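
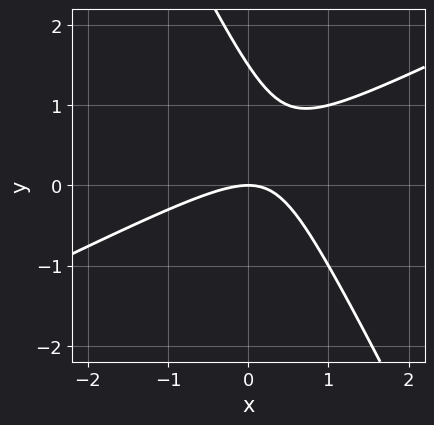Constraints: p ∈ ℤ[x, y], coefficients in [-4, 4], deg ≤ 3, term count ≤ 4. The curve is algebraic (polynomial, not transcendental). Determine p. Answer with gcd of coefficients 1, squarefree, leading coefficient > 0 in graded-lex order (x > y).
2*x^2 - 3*x*y - 2*y^2 + 3*y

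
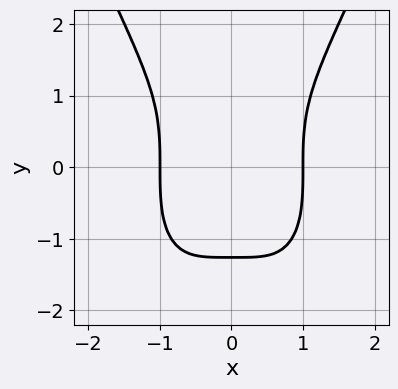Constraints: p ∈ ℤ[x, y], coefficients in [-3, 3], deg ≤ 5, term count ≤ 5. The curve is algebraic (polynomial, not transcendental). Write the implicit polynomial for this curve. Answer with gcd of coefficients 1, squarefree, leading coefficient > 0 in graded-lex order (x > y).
2*x^4 - y^3 - 2

The degree is 4 — no degree-3 curve has this shape.
Symmetries: mirror symmetry x ↦ −x ⇒ only even powers of x.
Checking where it meets the axes: the x-axis gridline crossings are at x ∈ {-1, 1}.
Fitting integer coefficients to these (and the overall shape) gives p.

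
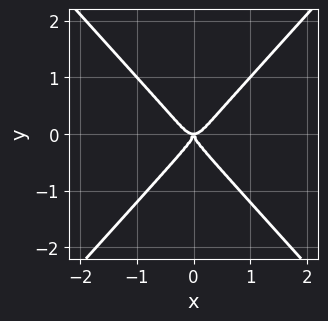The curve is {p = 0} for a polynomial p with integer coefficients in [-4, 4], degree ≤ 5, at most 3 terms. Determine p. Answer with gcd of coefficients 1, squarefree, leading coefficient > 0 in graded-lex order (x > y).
3*x^4 - 2*y^4 - x^2*y

First, degree: a generic line meets the curve in up to 4 points, so deg p = 4.
Next, symmetries: mirror symmetry x ↦ −x ⇒ only even powers of x.
Next, checking where it meets the axes: it meets the x-axis at x = 0 (among the integer gridlines); it crosses the y-axis at the gridline y = 0.
Finally, matching integer coefficients to the picture gives p.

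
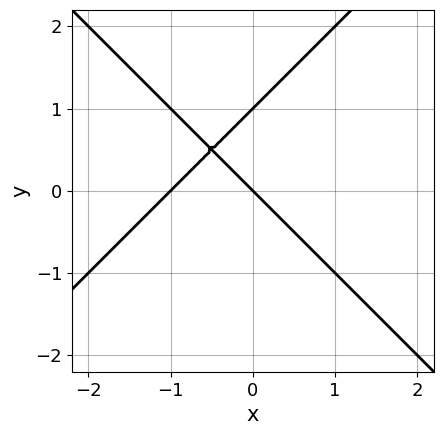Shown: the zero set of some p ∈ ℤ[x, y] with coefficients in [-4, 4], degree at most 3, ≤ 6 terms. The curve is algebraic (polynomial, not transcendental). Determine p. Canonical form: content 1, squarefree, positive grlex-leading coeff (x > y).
x^2 - y^2 + x + y

Degree: the shape is more complex than any degree-1 curve, so deg p = 2.
Reading off the gridlines: among the integer gridlines, it crosses the y-axis at y ∈ {0, 1}; the x-axis gridline crossings are at x ∈ {-1, 0}.
Solving for integer coefficients yields p as stated.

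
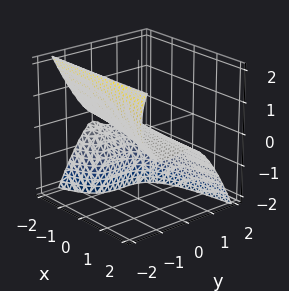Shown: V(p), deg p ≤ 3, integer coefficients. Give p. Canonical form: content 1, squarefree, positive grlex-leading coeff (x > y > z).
1. Degree: the shape is more complex than any degree-2 surface, so deg p = 3.
2. Observable constraints: the visible x-axis segment lies entirely on the surface; it meets the y-axis at y = 0 (among the integer gridlines); it meets the z-axis at z = 0 (among the integer gridlines).
3. The integer polynomial consistent with all of this is the stated p.

x*y^2 - x*z^2 + 2*y^3 + x*z + 3*z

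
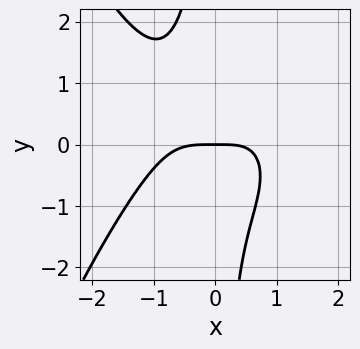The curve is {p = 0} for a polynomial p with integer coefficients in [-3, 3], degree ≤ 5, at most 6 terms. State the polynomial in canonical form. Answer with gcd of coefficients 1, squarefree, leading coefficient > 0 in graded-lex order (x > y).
Degree: a generic line meets the curve in up to 4 points, so deg p = 4.
Checking where it meets the axes: it meets the y-axis at y = 0 (among the integer gridlines); it meets the x-axis at x = 0 (among the integer gridlines).
Together with the visible shape, these determine p as stated.

2*x^4 + 3*x*y^2 - x*y + 3*y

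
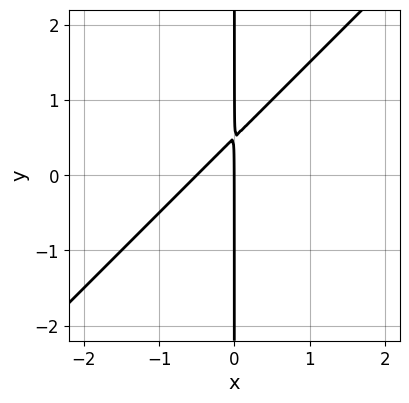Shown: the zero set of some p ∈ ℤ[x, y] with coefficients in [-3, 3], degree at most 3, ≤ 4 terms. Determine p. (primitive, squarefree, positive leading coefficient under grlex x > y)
2*x^2 - 2*x*y + x

1. Degree: no degree-1 curve has this shape, so deg p = 2.
2. Checking where it meets the axes: every point of the y-axis in the box is on the curve; one x-axis crossing is at x = 0.
3. Matching integer coefficients to the picture gives p.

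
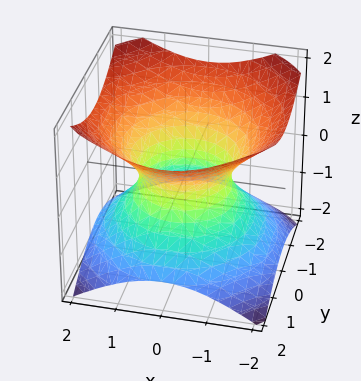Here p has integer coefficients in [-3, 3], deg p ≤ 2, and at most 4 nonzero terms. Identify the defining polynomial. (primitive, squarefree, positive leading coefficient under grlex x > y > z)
2*x^2 + 2*y^2 - 3*z^2 - 2

(a) deg p = 2. An hourglass — one-sheet hyperboloid; a quadric.
(b) Symmetries: the z ↦ −z reflection is a symmetry, so z appears only in even powers; every cross-section ⟂ z is a circle, so x, y appear only via x² + y².
(c) From the axis intercepts and sections: the surface avoids every integer z-axis point in the box; the x-axis gridline crossings are at x ∈ {-1, 1}.
(d) Fitting integer coefficients to these (and the overall shape) gives p. Check: (0, 1, 0) on the y-axis lies on the surface, and p(0, 1, 0) = 0. ✓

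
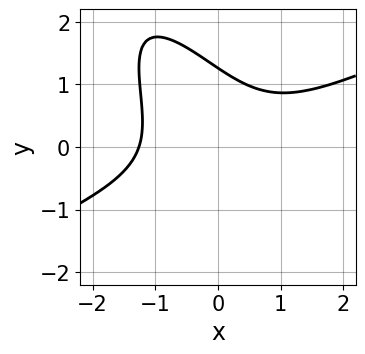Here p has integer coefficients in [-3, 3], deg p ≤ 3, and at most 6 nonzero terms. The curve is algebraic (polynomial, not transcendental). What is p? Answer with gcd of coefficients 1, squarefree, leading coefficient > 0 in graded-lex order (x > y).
x^3 - x^2*y - 2*x*y^2 - y^3 + 2

(a) The degree is 3 — the shape is more complex than any degree-2 curve.
(b) Matching integer coefficients to the picture gives p.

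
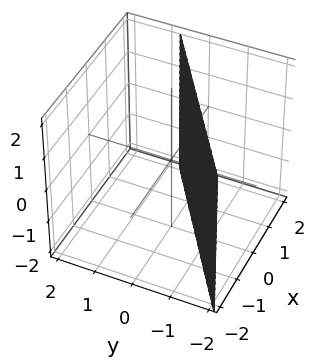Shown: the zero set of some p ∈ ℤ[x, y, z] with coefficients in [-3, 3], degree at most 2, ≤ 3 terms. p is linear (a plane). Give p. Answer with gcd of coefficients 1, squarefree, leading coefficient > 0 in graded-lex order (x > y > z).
2*x - 3*y - 2

(a) Degree: the surface is flat (a plane), so deg p = 1.
(b) Observable constraints: it misses every integer gridline on the z-axis; one x-axis crossing is at x = 1.
(c) The integer polynomial consistent with all of this is the stated p.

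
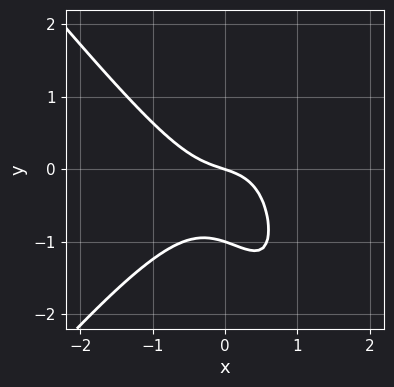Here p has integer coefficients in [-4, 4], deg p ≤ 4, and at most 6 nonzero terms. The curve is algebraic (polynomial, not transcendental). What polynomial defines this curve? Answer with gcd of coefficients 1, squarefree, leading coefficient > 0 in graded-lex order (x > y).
3*x^3 - 2*x*y^2 + 3*y^2 + x + 3*y

First, degree: a generic line meets the curve in up to 3 points, so deg p = 3.
Next, against the integer gridlines: the y-axis gridline crossings are at y ∈ {-1, 0}; it meets the x-axis at x = 0 (among the integer gridlines).
Finally, these observations pin down the coefficients.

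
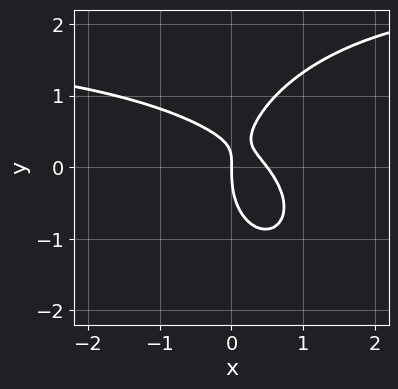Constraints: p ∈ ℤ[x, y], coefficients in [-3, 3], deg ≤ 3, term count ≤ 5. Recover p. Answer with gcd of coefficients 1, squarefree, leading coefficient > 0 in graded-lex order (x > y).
x^2*y + y^3 - 2*x^2 - 2*x*y + x

First, the degree is 3 — the shape is more complex than any degree-2 curve.
Then, from the axis intercepts and sections: it meets the x-axis at x = 0 (among the integer gridlines); it crosses the y-axis at the gridline y = 0.
Finally, together with the visible shape, these determine p as stated.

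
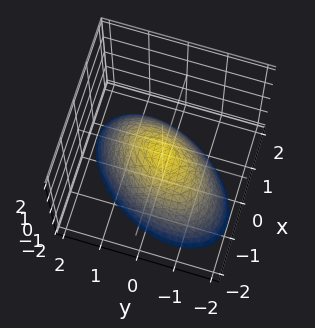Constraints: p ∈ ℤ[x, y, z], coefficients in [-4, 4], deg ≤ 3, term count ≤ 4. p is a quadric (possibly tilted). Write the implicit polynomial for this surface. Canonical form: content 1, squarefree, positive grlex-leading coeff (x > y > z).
3*x^2 - 2*x*y + 2*y^2 + 3*z

Degree: the shape is more complex than any degree-1 surface, so deg p = 2.
Reading off the gridlines: it meets the y-axis at y = 0 (among the integer gridlines); one z-axis crossing is at z = 0; it meets the x-axis at x = 0 (among the integer gridlines).
Putting this together gives p.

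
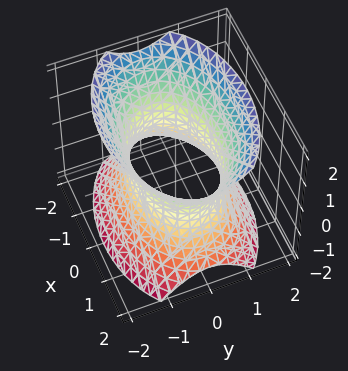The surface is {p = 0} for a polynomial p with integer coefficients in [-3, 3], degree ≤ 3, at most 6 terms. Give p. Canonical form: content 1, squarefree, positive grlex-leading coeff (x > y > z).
x^2 + 2*y^2 - z^2 - 2

(a) The degree is 2 — one connected sheet with a waist; a quadric.
(b) Symmetries: the y ↦ −y reflection is a symmetry, so y appears only in even powers; mirror symmetry x ↦ −x ⇒ only even powers of x; the z ↦ −z reflection is a symmetry, so z appears only in even powers.
(c) Checking where it meets the axes: it misses every integer gridline on the z-axis; among the integer gridlines, it crosses the y-axis at y ∈ {-1, 1}.
(d) Putting this together gives p.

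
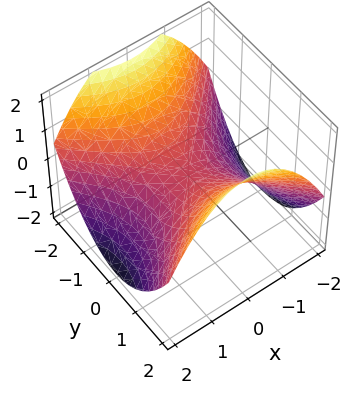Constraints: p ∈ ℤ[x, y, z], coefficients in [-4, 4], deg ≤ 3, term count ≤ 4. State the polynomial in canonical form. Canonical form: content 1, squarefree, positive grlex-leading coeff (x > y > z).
x^2 - y^2 + 2*z

1. The degree is 2 — a hyperbolic paraboloid; a quadric.
2. Symmetries: it's symmetric under y → −y, forcing even powers of y; the x ↦ −x reflection is a symmetry, so x appears only in even powers.
3. Against the integer gridlines: it meets the y-axis at y = 0 (among the integer gridlines); it crosses the z-axis at the gridline z = 0; it meets the x-axis at x = 0 (among the integer gridlines).
4. Matching integer coefficients to the picture gives p.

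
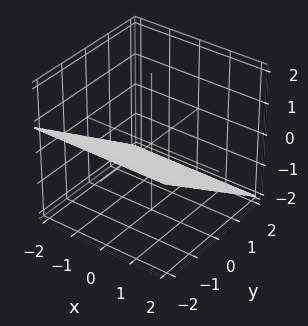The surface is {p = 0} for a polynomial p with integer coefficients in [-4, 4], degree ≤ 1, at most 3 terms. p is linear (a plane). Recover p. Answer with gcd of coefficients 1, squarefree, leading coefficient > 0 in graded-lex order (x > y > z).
The degree is 1 — every cross-section is a straight line — this is a plane.
Checking where it meets the axes: it meets the y-axis at y = -1 (among the integer gridlines); it misses every integer gridline on the x-axis.
The integer polynomial consistent with all of this is the stated p.

2*y + 3*z + 2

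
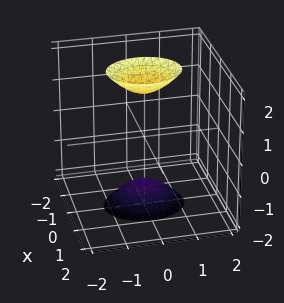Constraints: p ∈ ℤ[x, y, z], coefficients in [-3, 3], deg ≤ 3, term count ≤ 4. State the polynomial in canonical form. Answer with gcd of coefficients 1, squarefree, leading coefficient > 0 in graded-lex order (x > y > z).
I count 2 distinct pieces. Treating them together as one polynomial.
deg p = 2. Two sheets facing apart; a quadric.
Symmetries: it's symmetric under x → −x, forcing even powers of x; the z ↦ −z reflection is a symmetry, so z appears only in even powers; it's symmetric under y → −y, forcing even powers of y.
Reading off the gridlines: the surface avoids every integer y-axis point in the box; no x-intercept at any integer in the box.
Fitting integer coefficients to these (and the overall shape) gives p.

3*x^2 + 2*y^2 - z^2 + 2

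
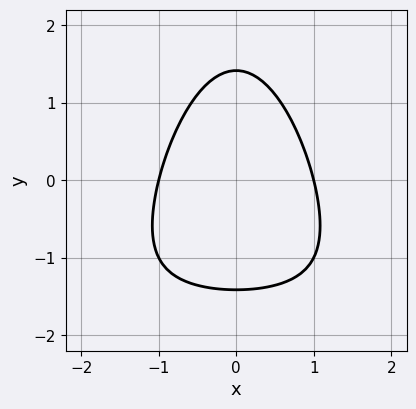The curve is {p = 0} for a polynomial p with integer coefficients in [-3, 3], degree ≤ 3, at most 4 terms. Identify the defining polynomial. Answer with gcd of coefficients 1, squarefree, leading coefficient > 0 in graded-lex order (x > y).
(a) Degree: the shape is more complex than any degree-2 curve, so deg p = 3.
(b) Symmetries: it's symmetric under x → −x, forcing even powers of x.
(c) From the visible intercepts: among the integer gridlines, it crosses the x-axis at x ∈ {-1, 1}.
(d) Solving for integer coefficients yields p as stated.

x^2*y + 2*x^2 + y^2 - 2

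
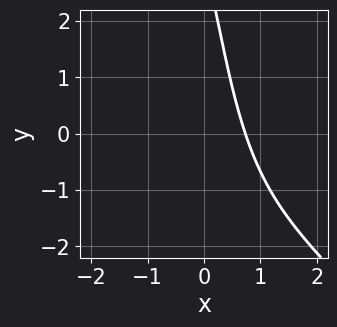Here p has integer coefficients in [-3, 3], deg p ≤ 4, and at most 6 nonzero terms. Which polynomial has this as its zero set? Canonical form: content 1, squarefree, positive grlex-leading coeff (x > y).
(a) The degree is 3 — no degree-2 curve has this shape.
(b) Checking where it meets the axes: it misses every integer gridline on the y-axis.
(c) Together with the visible shape, these determine p as stated.

2*x^3 + 2*x^2*y + 3*x + y - 3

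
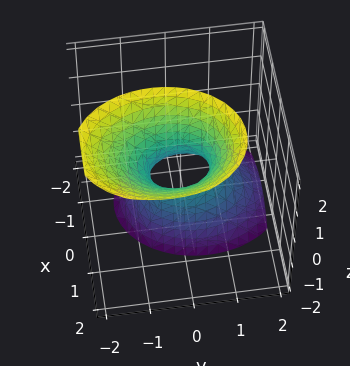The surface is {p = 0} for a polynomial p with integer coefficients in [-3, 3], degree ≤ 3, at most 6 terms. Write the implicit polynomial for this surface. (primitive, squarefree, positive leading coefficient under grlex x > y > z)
3*x^2 - 2*x*z + 2*y^2 + y*z - z^2 - 1

The degree is 2 — a generic line meets the surface in up to 2 points.
From the visible intercepts: no z-intercept at any integer in the box.
Fitting integer coefficients to these (and the overall shape) gives p.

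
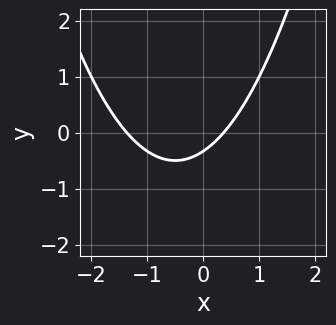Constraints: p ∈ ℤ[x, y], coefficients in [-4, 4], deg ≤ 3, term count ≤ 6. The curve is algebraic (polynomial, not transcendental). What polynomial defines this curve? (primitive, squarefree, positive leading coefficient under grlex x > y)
2*x^2 + 2*x - 3*y - 1

First, deg p = 2. The shape is more complex than any degree-1 curve.
Finally, matching integer coefficients to the picture gives p.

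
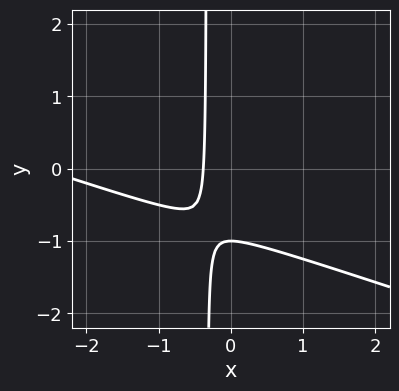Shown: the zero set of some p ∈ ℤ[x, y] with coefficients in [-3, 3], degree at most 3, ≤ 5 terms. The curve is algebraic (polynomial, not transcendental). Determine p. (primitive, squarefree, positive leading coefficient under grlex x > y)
First, degree: no degree-1 curve has this shape, so deg p = 2.
Then, observable constraints: it crosses the y-axis at the gridline y = -1.
Finally, solving for integer coefficients yields p as stated.

x^2 + 3*x*y + 3*x + y + 1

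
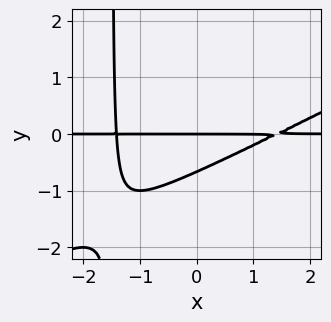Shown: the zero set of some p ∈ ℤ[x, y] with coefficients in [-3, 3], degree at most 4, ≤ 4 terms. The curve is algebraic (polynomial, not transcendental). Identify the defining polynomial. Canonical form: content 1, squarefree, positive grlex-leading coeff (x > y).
x^2*y - 2*x*y^2 - 3*y^2 - 2*y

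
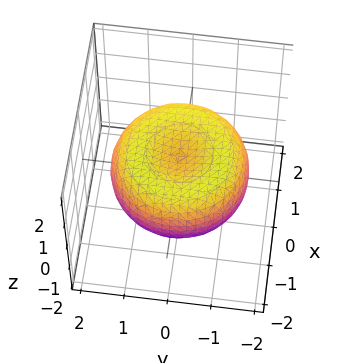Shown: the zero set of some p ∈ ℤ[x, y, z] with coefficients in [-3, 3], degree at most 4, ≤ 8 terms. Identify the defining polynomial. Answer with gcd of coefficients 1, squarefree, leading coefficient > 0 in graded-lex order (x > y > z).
1. The degree is 4 — a generic line meets the surface in up to 4 points.
2. Symmetries: the surface is invariant under rotation about z: p = q(x² + y², z).
3. Observable constraints: a circular section at z = 0 has radius between 1 and 2.
4. Putting this together gives p.

x^4 + 2*x^2*y^2 + y^4 - 2*x^2 - 2*y^2 + 3*z^2 - 1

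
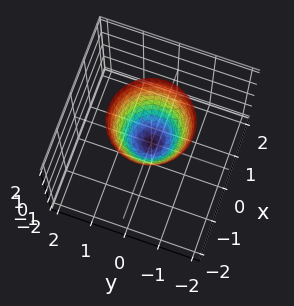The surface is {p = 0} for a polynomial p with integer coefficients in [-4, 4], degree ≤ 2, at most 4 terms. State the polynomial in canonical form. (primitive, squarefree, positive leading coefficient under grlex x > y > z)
1. The degree is 2 — a paraboloid; a quadric.
2. By symmetry, the z-axis is an axis of rotation, so x and y enter only as x² + y².
3. Against the integer gridlines: it crosses the z-axis at the gridline z = 0; one x-axis crossing is at x = 0.
4. Fitting integer coefficients to these (and the overall shape) gives p.

3*x^2 + 3*y^2 - 2*z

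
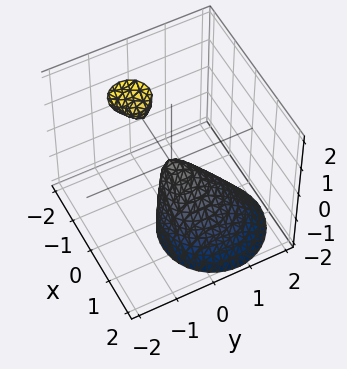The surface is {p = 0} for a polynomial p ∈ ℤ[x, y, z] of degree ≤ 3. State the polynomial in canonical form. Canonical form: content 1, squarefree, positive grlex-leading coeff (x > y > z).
1. I count 2 distinct pieces. Treating them together as one polynomial.
2. Degree: the shape is more complex than any degree-1 surface, so deg p = 2.
3. Reading off the gridlines: it crosses the z-axis at the gridline z = 0; it crosses the x-axis at the gridline x = 0; it crosses the y-axis at the gridline y = 0.
4. Putting this together gives p.

3*x^2 + 2*x*z + 3*y^2 + 2*y*z + z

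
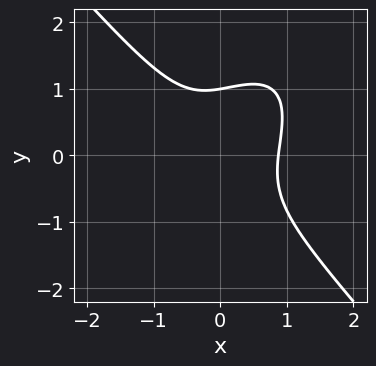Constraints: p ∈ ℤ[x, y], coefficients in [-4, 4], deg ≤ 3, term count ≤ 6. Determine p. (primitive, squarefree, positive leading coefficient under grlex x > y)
3*x^3 - x^2*y - x*y^2 + 2*y^3 - 2

(a) The degree is 3 — no degree-2 curve has this shape.
(b) Checking where it meets the axes: one y-axis crossing is at y = 1.
(c) Matching integer coefficients to the picture gives p.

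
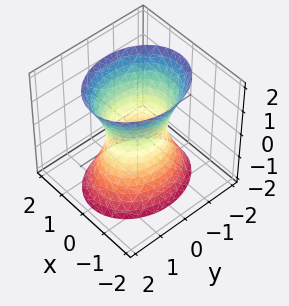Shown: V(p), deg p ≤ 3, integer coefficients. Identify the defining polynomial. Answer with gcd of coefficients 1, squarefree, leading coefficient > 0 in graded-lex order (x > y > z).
Degree: one connected sheet with a waist; a quadric, so deg p = 2.
Symmetries: the y ↦ −y reflection is a symmetry, so y appears only in even powers; mirror symmetry x ↦ −x ⇒ only even powers of x; the z ↦ −z reflection is a symmetry, so z appears only in even powers.
Observable constraints: it misses every integer gridline on the z-axis; among the integer gridlines, it crosses the y-axis at y ∈ {-1, 1}.
The integer polynomial consistent with all of this is the stated p.

3*x^2 + 2*y^2 - z^2 - 2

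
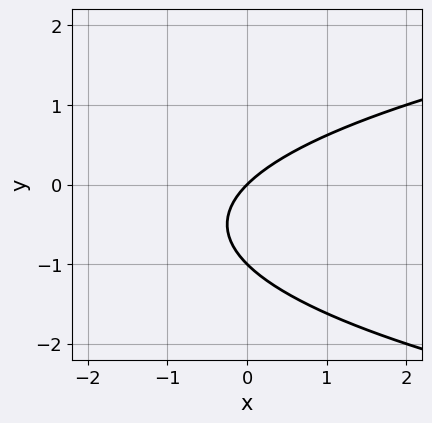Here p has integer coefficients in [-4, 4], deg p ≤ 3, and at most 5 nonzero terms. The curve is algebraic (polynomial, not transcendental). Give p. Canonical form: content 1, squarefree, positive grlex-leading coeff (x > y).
y^2 - x + y

First, deg p = 2.
Then, checking where it meets the axes: among the integer gridlines, it crosses the y-axis at y ∈ {-1, 0}; one x-axis crossing is at x = 0.
Finally, together with the visible shape, these determine p as stated.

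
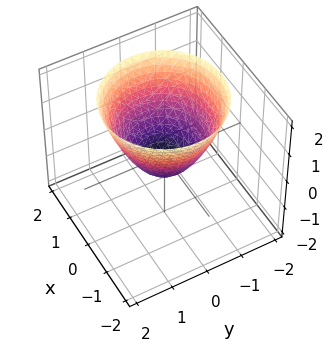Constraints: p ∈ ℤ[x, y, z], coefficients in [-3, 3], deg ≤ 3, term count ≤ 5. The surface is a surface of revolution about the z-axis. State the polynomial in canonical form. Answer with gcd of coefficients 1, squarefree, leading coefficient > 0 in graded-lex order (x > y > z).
2*x^2 + 2*y^2 - 2*z - 1

(a) The degree is 2 — no degree-1 surface has this shape.
(b) Symmetry: the surface is invariant under rotation about z: p = q(x² + y², z).
(c) Against the integer gridlines: a circular section at z = 1 has radius between 1 and 2.
(d) Assembling these constraints gives the stated polynomial.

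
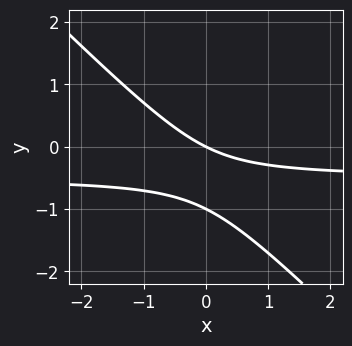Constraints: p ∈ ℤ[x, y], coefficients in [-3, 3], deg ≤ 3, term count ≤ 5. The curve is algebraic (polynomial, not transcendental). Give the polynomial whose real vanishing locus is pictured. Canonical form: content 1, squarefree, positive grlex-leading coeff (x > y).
1. Degree: a generic line meets the curve in up to 2 points, so deg p = 2.
2. Against the integer gridlines: one x-axis crossing is at x = 0; among the integer gridlines, it crosses the y-axis at y ∈ {-1, 0}.
3. Fitting integer coefficients to these (and the overall shape) gives p.

2*x*y + 2*y^2 + x + 2*y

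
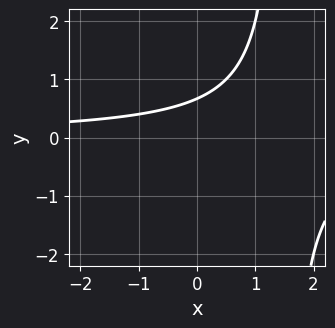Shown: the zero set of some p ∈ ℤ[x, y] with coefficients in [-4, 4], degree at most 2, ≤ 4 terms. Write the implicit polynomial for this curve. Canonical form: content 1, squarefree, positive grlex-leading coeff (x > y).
First, deg p = 2.
Next, reading off the gridlines: the curve avoids every integer x-axis point in the box.
Finally, solving for integer coefficients yields p as stated.

2*x*y - 3*y + 2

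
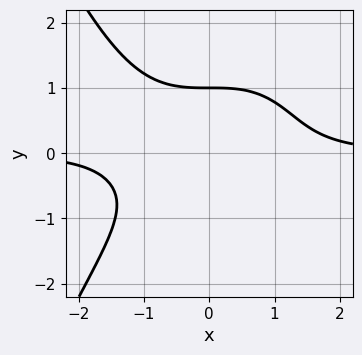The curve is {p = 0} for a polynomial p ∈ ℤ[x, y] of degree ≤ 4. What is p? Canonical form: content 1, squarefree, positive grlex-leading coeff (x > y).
2*x^3*y + 3*y^3 - 3

1. The degree is 4 — the shape is more complex than any degree-3 curve.
2. Observable constraints: it misses every integer gridline on the x-axis; one y-axis crossing is at y = 1.
3. Putting this together gives p.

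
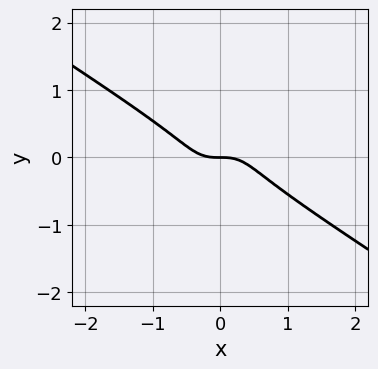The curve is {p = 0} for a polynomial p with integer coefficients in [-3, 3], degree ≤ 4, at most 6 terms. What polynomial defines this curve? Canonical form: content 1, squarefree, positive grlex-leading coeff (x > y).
2*x^3 + x^2*y - 2*x*y^2 + 2*y^3 + y

Degree: no degree-2 curve has this shape, so deg p = 3.
From the visible intercepts: one y-axis crossing is at y = 0; one x-axis crossing is at x = 0.
Fitting integer coefficients to these (and the overall shape) gives p.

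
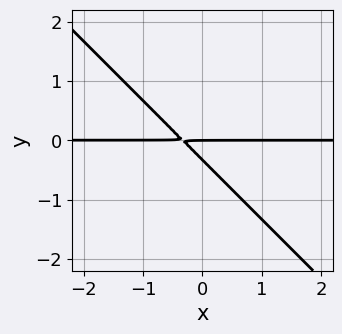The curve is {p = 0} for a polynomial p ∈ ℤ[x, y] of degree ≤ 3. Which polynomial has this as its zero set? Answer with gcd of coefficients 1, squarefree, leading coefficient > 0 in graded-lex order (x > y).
3*x*y + 3*y^2 + y

1. The degree is 2 — no degree-1 curve has this shape.
2. Checking where it meets the axes: one y-axis crossing is at y = 0; the visible x-axis segment lies entirely on the curve.
3. Solving for integer coefficients yields p as stated.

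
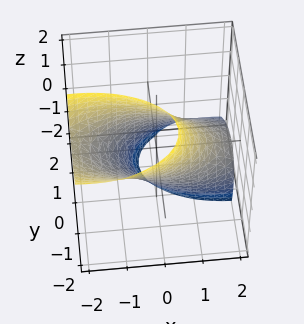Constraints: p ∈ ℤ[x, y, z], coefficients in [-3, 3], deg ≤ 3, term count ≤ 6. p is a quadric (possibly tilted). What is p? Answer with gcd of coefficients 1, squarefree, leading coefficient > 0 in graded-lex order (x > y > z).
x^2 + 2*x*z + 3*y^2 + 3*y*z + z^2 - 3

Degree: a generic line meets the surface in up to 2 points, so deg p = 2.
Against the integer gridlines: among the integer gridlines, it crosses the y-axis at y ∈ {-1, 1}.
Solving for integer coefficients yields p as stated.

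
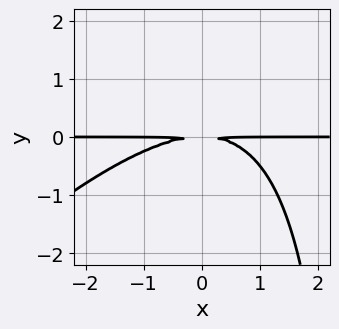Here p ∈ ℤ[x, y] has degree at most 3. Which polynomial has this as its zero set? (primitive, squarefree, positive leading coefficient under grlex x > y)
The degree is 3 — a generic line meets the curve in up to 3 points.
From the visible intercepts: every point of the x-axis in the box is on the curve.
These observations pin down the coefficients.

x^2*y - x*y^2 + 3*y^2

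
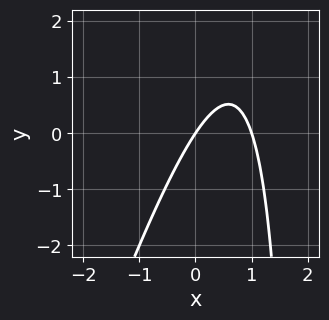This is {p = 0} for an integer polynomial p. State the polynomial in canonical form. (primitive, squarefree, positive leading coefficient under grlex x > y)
3*x^2 - x*y - 3*x + 2*y

deg p = 2. No degree-1 curve has this shape.
From the axis intercepts and sections: among the integer gridlines, it crosses the x-axis at x ∈ {0, 1}; it meets the y-axis at y = 0 (among the integer gridlines).
These observations pin down the coefficients.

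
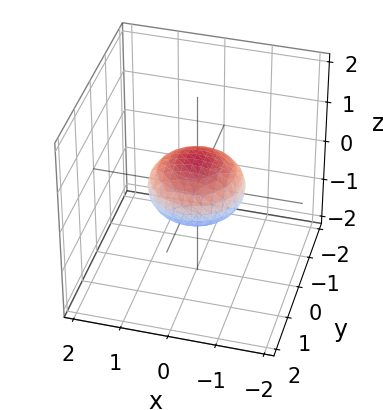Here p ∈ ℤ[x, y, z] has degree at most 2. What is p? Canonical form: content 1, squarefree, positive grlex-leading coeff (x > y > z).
x^2 + y^2 + 2*z^2 - 1

1. The degree is 2 — no degree-1 surface has this shape.
2. Symmetry: the surface is invariant under rotation about z: p = q(x² + y², z).
3. Reading off the gridlines: the x-axis gridline crossings are at x ∈ {-1, 1}; among the integer gridlines, it crosses the y-axis at y ∈ {-1, 1}; a circular section at z = 0 has radius exactly 1.
4. The integer polynomial consistent with all of this is the stated p.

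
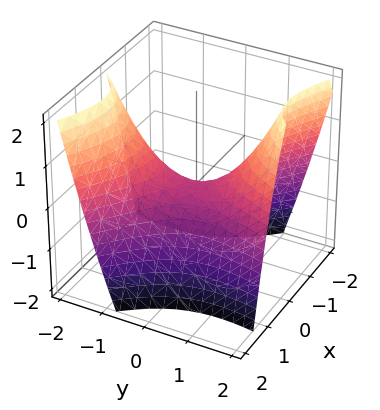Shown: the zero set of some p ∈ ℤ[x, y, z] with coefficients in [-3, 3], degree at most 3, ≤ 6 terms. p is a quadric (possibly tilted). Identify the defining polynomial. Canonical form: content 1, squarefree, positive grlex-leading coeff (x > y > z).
deg p = 2. The shape is more complex than any degree-1 surface.
Observable constraints: it meets the x-axis at x = 0 (among the integer gridlines); it meets the z-axis at z = 0 (among the integer gridlines); one y-axis crossing is at y = 0.
The integer polynomial consistent with all of this is the stated p.

2*x^2 + 2*x*y - y^2 + 2*z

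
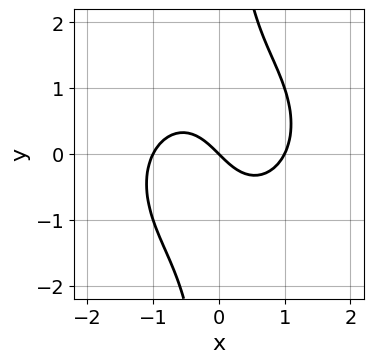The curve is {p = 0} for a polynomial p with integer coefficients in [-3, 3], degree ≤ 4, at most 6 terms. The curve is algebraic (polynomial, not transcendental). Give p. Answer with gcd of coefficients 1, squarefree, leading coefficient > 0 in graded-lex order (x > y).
deg p = 3. A generic line meets the curve in up to 3 points.
From the visible intercepts: the x-axis gridline crossings are at x ∈ {-1, 0, 1}; it crosses the y-axis at the gridline y = 0.
Fitting integer coefficients to these (and the overall shape) gives p.

x^3 + x*y^2 - x - y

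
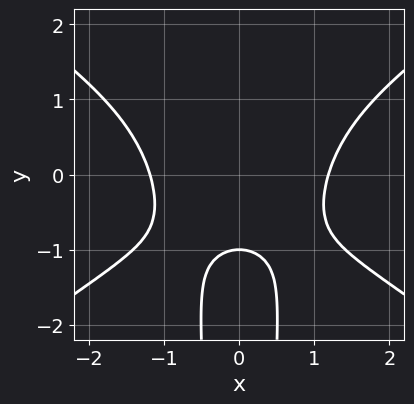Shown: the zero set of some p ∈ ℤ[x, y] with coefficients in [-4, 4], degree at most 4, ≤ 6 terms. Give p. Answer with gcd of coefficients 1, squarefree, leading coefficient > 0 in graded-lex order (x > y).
deg p = 4. A generic line meets the curve in up to 4 points.
Symmetries: the x ↦ −x reflection is a symmetry, so x appears only in even powers.
From the axis intercepts and sections: it crosses the y-axis at the gridline y = -1.
Matching integer coefficients to the picture gives p.

x^4 - 2*x^2*y^2 - 2*y - 2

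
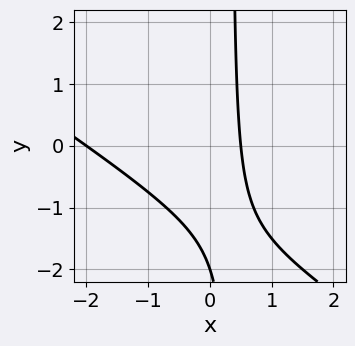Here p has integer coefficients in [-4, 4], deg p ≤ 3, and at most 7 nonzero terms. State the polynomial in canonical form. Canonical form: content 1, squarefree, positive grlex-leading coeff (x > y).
2*x^2 + 3*x*y + 3*x - y - 2

First, degree: the shape is more complex than any degree-1 curve, so deg p = 2.
Then, from the axis intercepts and sections: it meets the x-axis at x = -2 (among the integer gridlines); it meets the y-axis at y = -2 (among the integer gridlines).
Finally, these observations pin down the coefficients.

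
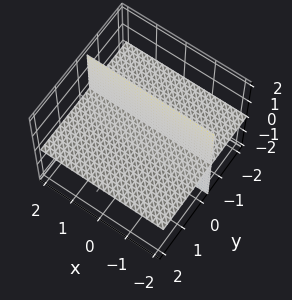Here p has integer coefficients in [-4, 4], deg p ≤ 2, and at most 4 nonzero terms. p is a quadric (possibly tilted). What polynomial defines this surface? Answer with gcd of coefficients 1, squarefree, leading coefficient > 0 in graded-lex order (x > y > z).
3*y*z + z

1. There are 2 components.
2. deg p = 2.
3. Observable constraints: every point of the y-axis in the box is on the surface; it meets the z-axis at z = 0 (among the integer gridlines); every point of the x-axis in the box is on the surface.
4. Together with the visible shape, these determine p as stated.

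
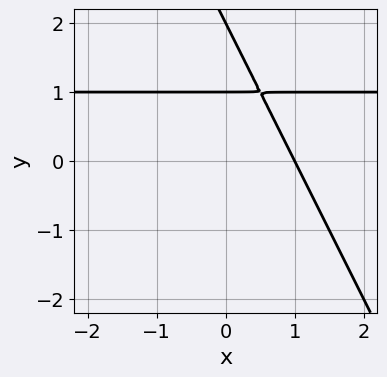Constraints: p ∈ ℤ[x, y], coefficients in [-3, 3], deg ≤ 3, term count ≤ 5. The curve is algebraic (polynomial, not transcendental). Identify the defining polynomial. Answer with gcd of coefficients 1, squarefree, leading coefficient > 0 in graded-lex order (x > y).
2*x*y + y^2 - 2*x - 3*y + 2

First, deg p = 2. A generic line meets the curve in up to 2 points.
Then, reading off the gridlines: it meets the x-axis at x = 1 (among the integer gridlines); among the integer gridlines, it crosses the y-axis at y ∈ {1, 2}.
Finally, these observations pin down the coefficients.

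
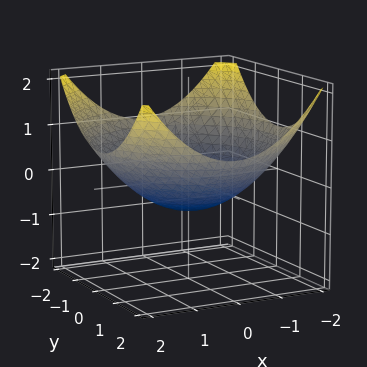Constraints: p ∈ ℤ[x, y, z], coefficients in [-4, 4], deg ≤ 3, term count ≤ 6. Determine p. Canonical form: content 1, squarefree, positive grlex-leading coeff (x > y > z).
(a) deg p = 2. No degree-1 surface has this shape.
(b) By symmetry, the z-axis is an axis of rotation, so x and y enter only as x² + y².
(c) Observable constraints: a circular section at z = 0 has radius between 1 and 2.
(d) Putting this together gives p.

x^2 + y^2 - 3*z - 2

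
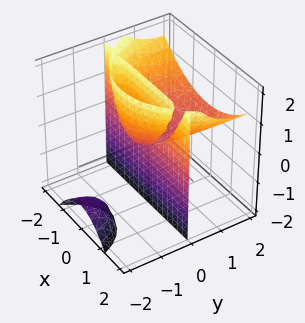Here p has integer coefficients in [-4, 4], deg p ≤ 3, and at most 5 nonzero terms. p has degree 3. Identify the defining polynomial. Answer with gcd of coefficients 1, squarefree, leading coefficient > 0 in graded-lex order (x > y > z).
1. The picture has 3 separate pieces. They look like related sheets of one shape, so recover p as a whole.
2. Degree: the shape is more complex than any degree-2 surface, so deg p = 3.
3. From the axis intercepts and sections: the visible x-axis segment lies entirely on the surface; the visible z-axis segment lies entirely on the surface.
4. Matching integer coefficients to the picture gives p.

2*x^2*y + y^3 - 3*y^2*z - 3*y*z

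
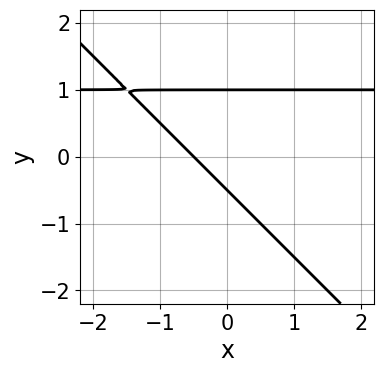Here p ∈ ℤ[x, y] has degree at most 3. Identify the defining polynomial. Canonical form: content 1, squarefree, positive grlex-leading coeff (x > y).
2*x*y + 2*y^2 - 2*x - y - 1

First, the degree is 2 — no degree-1 curve has this shape.
Next, reading off the gridlines: one y-axis crossing is at y = 1.
Finally, solving for integer coefficients yields p as stated.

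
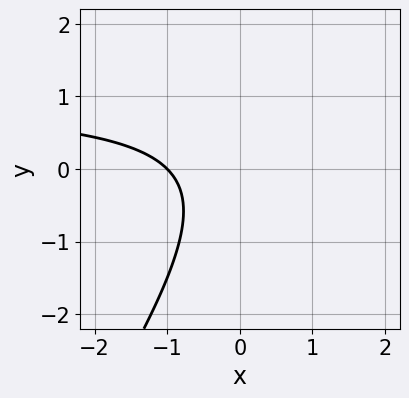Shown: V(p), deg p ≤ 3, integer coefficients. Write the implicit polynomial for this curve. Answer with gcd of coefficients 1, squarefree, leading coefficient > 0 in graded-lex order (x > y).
3*x*y - 2*y^2 - 3*x - 3

(a) Degree: a generic line meets the curve in up to 2 points, so deg p = 2.
(b) Observable constraints: it crosses the x-axis at the gridline x = -1; it misses every integer gridline on the y-axis.
(c) These observations pin down the coefficients.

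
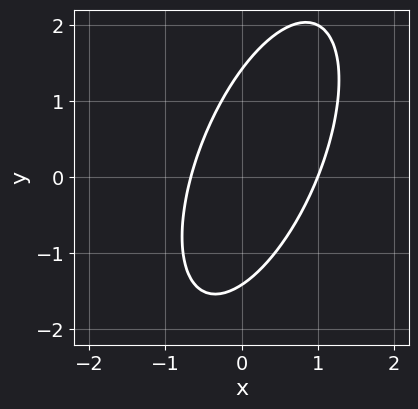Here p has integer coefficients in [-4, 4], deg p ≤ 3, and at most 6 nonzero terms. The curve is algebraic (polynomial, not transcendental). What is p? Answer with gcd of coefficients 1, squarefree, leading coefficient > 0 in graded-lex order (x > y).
3*x^2 - 2*x*y + y^2 - x - 2

First, deg p = 2. No degree-1 curve has this shape.
Then, checking where it meets the axes: one x-axis crossing is at x = 1.
Finally, the integer polynomial consistent with all of this is the stated p.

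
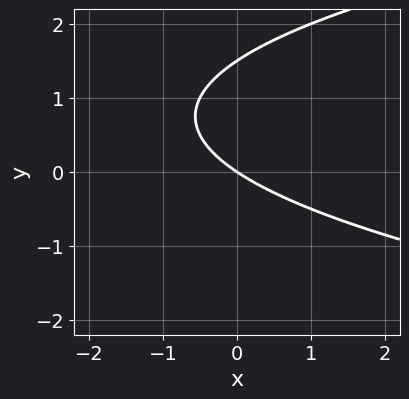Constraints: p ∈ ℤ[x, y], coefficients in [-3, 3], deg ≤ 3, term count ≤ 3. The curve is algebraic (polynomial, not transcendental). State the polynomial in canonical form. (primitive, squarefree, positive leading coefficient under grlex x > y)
The degree is 2 — the shape is more complex than any degree-1 curve.
Reading off the gridlines: one x-axis crossing is at x = 0; one y-axis crossing is at y = 0.
The integer polynomial consistent with all of this is the stated p.

2*y^2 - 2*x - 3*y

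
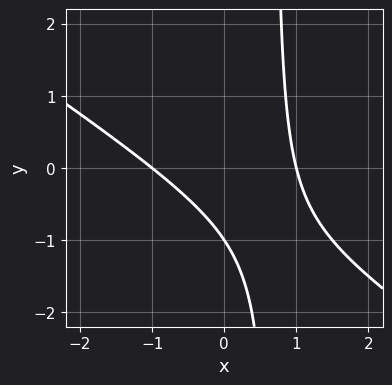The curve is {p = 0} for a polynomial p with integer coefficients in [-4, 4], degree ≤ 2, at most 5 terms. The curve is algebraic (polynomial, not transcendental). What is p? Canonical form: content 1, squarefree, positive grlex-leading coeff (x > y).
2*x^2 + 3*x*y - 2*y - 2

(a) deg p = 2. A generic line meets the curve in up to 2 points.
(b) Reading off the gridlines: one y-axis crossing is at y = -1; the x-axis gridline crossings are at x ∈ {-1, 1}.
(c) The integer polynomial consistent with all of this is the stated p.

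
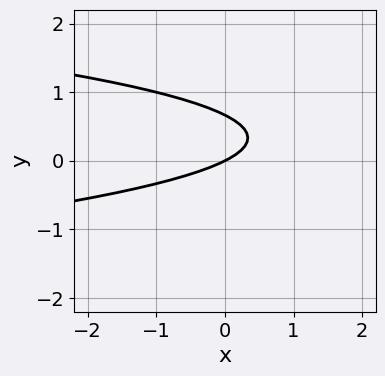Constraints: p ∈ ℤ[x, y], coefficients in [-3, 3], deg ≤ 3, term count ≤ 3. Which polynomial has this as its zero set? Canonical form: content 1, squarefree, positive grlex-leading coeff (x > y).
3*y^2 + x - 2*y

1. deg p = 2. A generic line meets the curve in up to 2 points.
2. Against the integer gridlines: it crosses the x-axis at the gridline x = 0; one y-axis crossing is at y = 0.
3. Solving for integer coefficients yields p as stated.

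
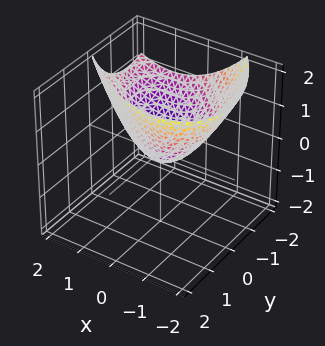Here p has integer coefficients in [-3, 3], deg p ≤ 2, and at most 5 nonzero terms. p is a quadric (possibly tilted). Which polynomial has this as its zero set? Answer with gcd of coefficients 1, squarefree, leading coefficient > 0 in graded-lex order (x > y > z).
deg p = 2. The shape is more complex than any degree-1 surface.
Checking where it meets the axes: one y-axis crossing is at y = 0; it crosses the x-axis at the gridline x = 0; it meets the z-axis at z = 0 (among the integer gridlines).
These observations pin down the coefficients.

x^2 + x*y + y^2 + y*z - 2*z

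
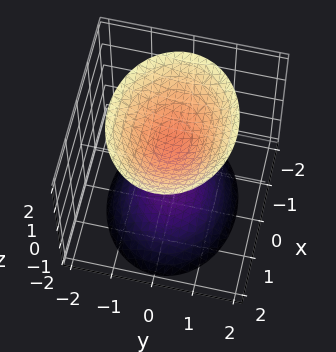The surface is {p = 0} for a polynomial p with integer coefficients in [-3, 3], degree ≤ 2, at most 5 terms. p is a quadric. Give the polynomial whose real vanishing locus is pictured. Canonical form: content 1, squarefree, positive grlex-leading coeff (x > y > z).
1. I count 2 distinct pieces. Treating them together as one polynomial.
2. deg p = 2. Two sheets facing apart; a quadric.
3. Symmetries: mirror symmetry z ↦ −z ⇒ only even powers of z; the x ↦ −x reflection is a symmetry, so x appears only in even powers; mirror symmetry y ↦ −y ⇒ only even powers of y.
4. Observable constraints: it misses every integer gridline on the y-axis; among the integer gridlines, it crosses the z-axis at z ∈ {-1, 1}; the surface avoids every integer x-axis point in the box.
5. The integer polynomial consistent with all of this is the stated p.

2*x^2 + 3*y^2 - 2*z^2 + 2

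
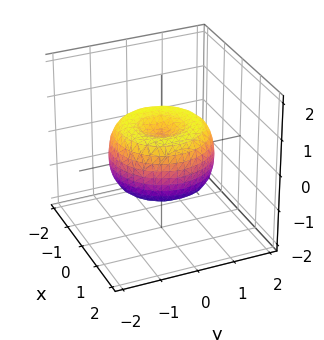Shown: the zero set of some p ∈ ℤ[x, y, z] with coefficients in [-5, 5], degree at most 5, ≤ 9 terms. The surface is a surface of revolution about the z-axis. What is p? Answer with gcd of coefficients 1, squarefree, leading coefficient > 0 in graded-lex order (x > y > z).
2*x^4 + 4*x^2*y^2 + 2*y^4 - 3*x^2 - 3*y^2 + 3*z^2 - 1

The degree is 4 — the shape is more complex than any degree-3 surface.
Symmetries: rotational symmetry about the z-axis ⇒ p depends on x, y only through x² + y².
Checking where it meets the axes: a circular section at z = 0 has radius between 1 and 2.
Solving for integer coefficients yields p as stated.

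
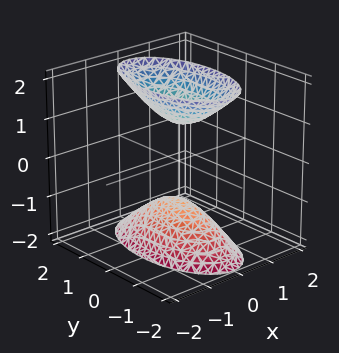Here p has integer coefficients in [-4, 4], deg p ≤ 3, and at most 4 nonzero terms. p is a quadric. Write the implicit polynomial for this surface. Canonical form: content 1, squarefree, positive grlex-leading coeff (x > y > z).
The picture has 2 separate pieces.
Degree: two separate bowl-shaped sheets opening away from each other; a quadric, so deg p = 2.
Symmetries: the z ↦ −z reflection is a symmetry, so z appears only in even powers; the y ↦ −y reflection is a symmetry, so y appears only in even powers; it's symmetric under x → −x, forcing even powers of x.
Observable constraints: among the integer gridlines, it crosses the z-axis at z ∈ {-1, 1}; no x-intercept at any integer in the box; the surface avoids every integer y-axis point in the box.
The integer polynomial consistent with all of this is the stated p.

3*x^2 + y^2 - z^2 + 1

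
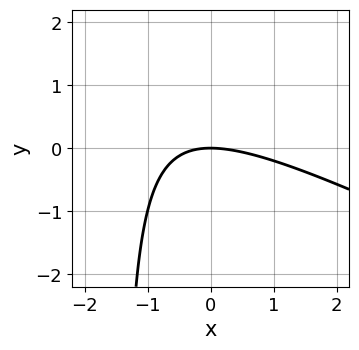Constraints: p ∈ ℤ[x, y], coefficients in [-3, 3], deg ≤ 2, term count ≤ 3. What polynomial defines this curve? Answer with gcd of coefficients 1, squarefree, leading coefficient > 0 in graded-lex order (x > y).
(a) The degree is 2 — the shape is more complex than any degree-1 curve.
(b) Observable constraints: one y-axis crossing is at y = 0; it crosses the x-axis at the gridline x = 0.
(c) Assembling these constraints gives the stated polynomial.

x^2 + 2*x*y + 3*y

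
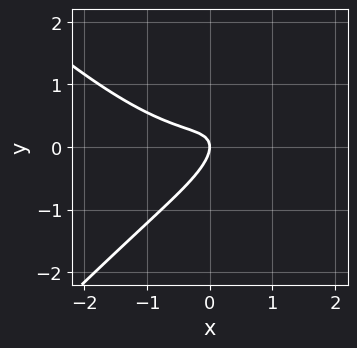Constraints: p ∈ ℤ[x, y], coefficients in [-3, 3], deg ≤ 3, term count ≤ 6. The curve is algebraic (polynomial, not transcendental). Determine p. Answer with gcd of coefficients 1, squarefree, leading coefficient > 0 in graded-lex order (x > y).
x^3 - x*y^2 - 2*x*y + 2*y^2 + x

1. Degree: no degree-2 curve has this shape, so deg p = 3.
2. Reading off the gridlines: one x-axis crossing is at x = 0; one y-axis crossing is at y = 0.
3. Together with the visible shape, these determine p as stated.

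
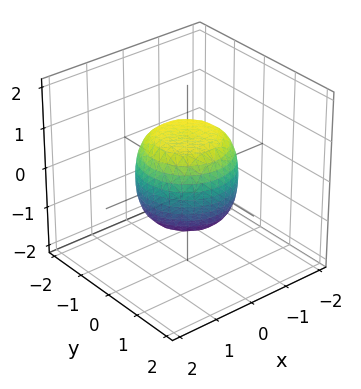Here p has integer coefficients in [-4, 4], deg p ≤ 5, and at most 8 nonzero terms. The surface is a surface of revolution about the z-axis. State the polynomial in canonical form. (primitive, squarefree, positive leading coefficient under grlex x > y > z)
deg p = 4. The shape is more complex than any degree-3 surface.
Symmetries: rotational symmetry about the z-axis ⇒ p depends on x, y only through x² + y².
Reading off the gridlines: among the integer gridlines, it crosses the z-axis at z ∈ {-1, 1}; a circular section at z = -1 has radius between 0 and 1.
The integer polynomial consistent with all of this is the stated p.

2*x^4 + 4*x^2*y^2 + 2*y^4 - x^2 - y^2 + 2*z^2 - 2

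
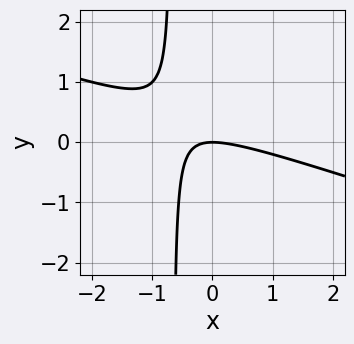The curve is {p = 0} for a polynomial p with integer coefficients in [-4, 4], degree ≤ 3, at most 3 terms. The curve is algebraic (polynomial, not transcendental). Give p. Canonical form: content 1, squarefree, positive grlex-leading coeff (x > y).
(a) The degree is 2 — the shape is more complex than any degree-1 curve.
(b) Reading off the gridlines: it meets the y-axis at y = 0 (among the integer gridlines); one x-axis crossing is at x = 0.
(c) Assembling these constraints gives the stated polynomial.

x^2 + 3*x*y + 2*y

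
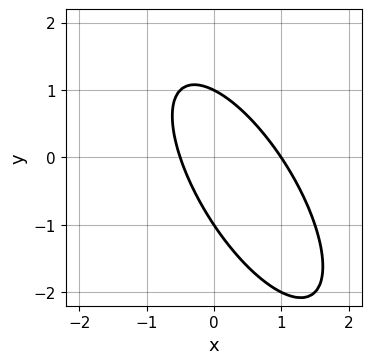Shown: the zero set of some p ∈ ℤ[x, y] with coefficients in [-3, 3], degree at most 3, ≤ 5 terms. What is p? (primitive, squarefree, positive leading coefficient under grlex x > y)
2*x^2 + 2*x*y + y^2 - x - 1

First, deg p = 2. A generic line meets the curve in up to 2 points.
Then, checking where it meets the axes: it meets the x-axis at x = 1 (among the integer gridlines); the y-axis gridline crossings are at y ∈ {-1, 1}.
Finally, together with the visible shape, these determine p as stated.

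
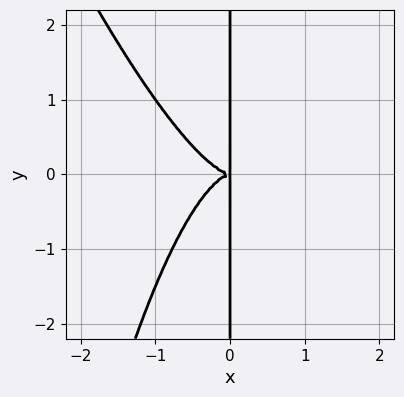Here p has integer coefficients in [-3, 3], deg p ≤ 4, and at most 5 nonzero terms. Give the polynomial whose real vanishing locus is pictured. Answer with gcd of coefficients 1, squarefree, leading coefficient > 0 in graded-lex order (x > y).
3*x^4 + x^3*y + 2*x*y^2

1. The degree is 4 — no degree-3 curve has this shape.
2. From the visible intercepts: every point of the y-axis in the box is on the curve.
3. Solving for integer coefficients yields p as stated.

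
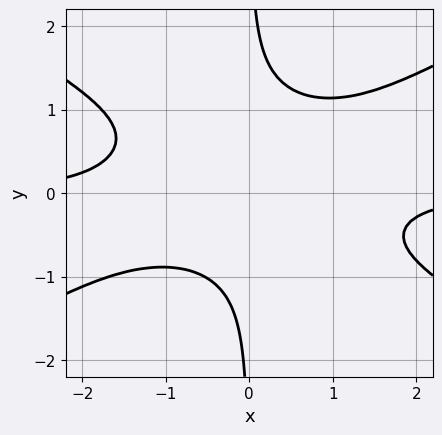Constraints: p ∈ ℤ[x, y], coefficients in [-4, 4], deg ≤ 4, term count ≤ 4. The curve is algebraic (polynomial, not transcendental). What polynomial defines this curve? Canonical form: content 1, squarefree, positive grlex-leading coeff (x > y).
Degree: the shape is more complex than any degree-3 curve, so deg p = 4.
Reading off the gridlines: it misses every integer gridline on the y-axis; the curve avoids every integer x-axis point in the box.
Matching integer coefficients to the picture gives p.

x^3*y - 3*x*y^3 + x*y^2 + 2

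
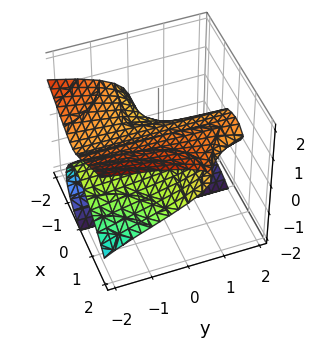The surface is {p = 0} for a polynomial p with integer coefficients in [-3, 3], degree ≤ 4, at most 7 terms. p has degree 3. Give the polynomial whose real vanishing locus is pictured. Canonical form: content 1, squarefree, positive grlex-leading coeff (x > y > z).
The degree is 3 — no degree-2 surface has this shape.
Observable constraints: the visible y-axis segment lies entirely on the surface; every point of the x-axis in the box is on the surface; it crosses the z-axis at the gridline z = 0.
Together with the visible shape, these determine p as stated.

x^2*y + 2*z^3 - 2*x*z + 3*z^2 - 3*z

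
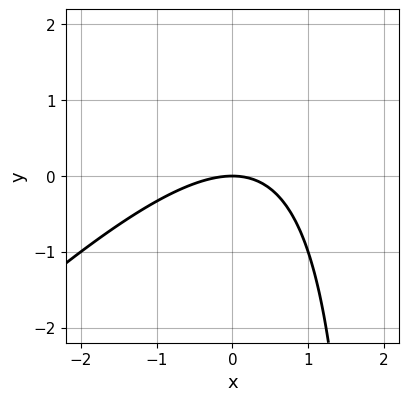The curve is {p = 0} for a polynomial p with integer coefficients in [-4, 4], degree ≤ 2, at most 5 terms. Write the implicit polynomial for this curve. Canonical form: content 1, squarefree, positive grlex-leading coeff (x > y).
x^2 - x*y + 2*y

1. deg p = 2.
2. Checking where it meets the axes: one x-axis crossing is at x = 0; it crosses the y-axis at the gridline y = 0.
3. Assembling these constraints gives the stated polynomial.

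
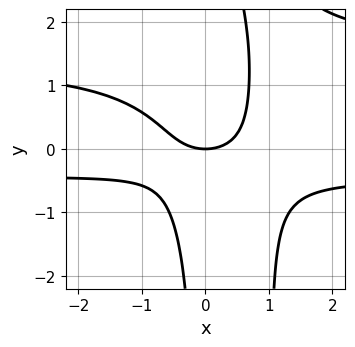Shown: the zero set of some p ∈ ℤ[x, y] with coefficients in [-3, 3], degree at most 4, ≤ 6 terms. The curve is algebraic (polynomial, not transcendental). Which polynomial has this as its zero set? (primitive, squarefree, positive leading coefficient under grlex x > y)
Degree: a generic line meets the curve in up to 4 points, so deg p = 4.
Checking where it meets the axes: one x-axis crossing is at x = 0; it crosses the y-axis at the gridline y = 0.
The integer polynomial consistent with all of this is the stated p.

3*x^2*y^2 - 3*x^2*y - 3*x*y^2 - 2*x^2 + 3*y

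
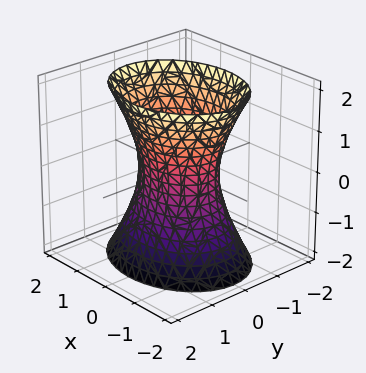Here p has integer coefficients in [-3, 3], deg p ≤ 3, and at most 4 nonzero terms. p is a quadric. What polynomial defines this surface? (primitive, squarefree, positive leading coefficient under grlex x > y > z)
2*x^2 + 3*y^2 - z^2 - 2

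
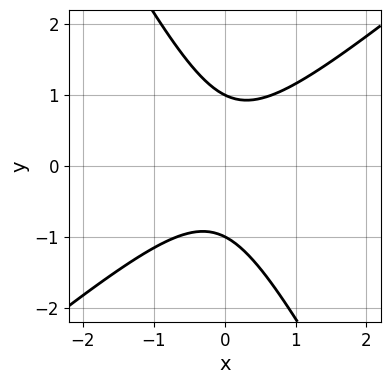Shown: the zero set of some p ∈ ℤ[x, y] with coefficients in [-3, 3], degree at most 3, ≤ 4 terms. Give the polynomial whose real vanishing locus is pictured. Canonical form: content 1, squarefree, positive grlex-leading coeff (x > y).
3*x^2 - 2*x*y - 2*y^2 + 2

First, deg p = 2. No degree-1 curve has this shape.
Then, from the visible intercepts: among the integer gridlines, it crosses the y-axis at y ∈ {-1, 1}; no x-intercept at any integer in the box.
Finally, solving for integer coefficients yields p as stated.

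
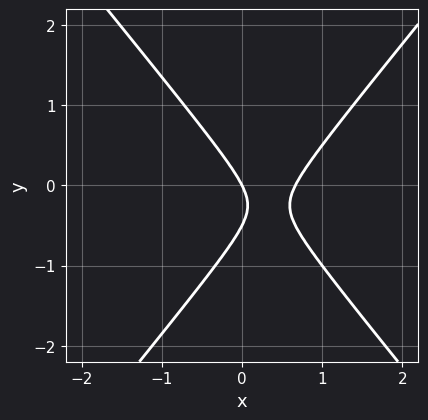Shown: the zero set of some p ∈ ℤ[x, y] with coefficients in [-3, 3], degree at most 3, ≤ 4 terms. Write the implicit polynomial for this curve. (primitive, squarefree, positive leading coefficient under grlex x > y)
1. Degree: a generic line meets the curve in up to 2 points, so deg p = 2.
2. Observable constraints: one x-axis crossing is at x = 0; it meets the y-axis at y = 0 (among the integer gridlines).
3. The integer polynomial consistent with all of this is the stated p.

3*x^2 - 2*y^2 - 2*x - y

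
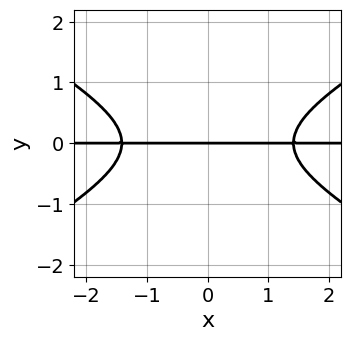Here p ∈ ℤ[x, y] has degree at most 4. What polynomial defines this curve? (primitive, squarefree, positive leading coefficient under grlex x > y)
deg p = 3. The shape is more complex than any degree-2 curve.
Symmetries: it's symmetric under x → −x, forcing even powers of x.
Observable constraints: the visible x-axis segment lies entirely on the curve; it meets the y-axis at y = 0 (among the integer gridlines).
Fitting integer coefficients to these (and the overall shape) gives p.

x^2*y - 3*y^3 - 2*y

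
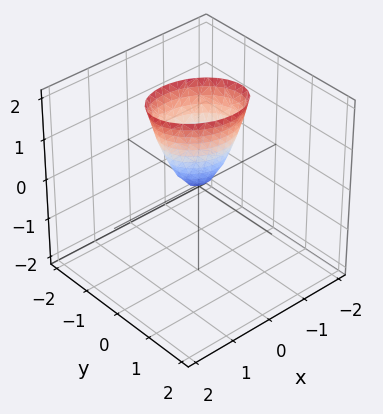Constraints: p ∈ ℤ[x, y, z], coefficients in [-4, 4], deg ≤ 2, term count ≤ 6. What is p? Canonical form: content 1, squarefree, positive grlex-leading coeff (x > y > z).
2*x^2 + x*y + 3*y^2 - z

deg p = 2. No degree-1 surface has this shape.
Observable constraints: it crosses the x-axis at the gridline x = 0; one y-axis crossing is at y = 0; one z-axis crossing is at z = 0.
These observations pin down the coefficients.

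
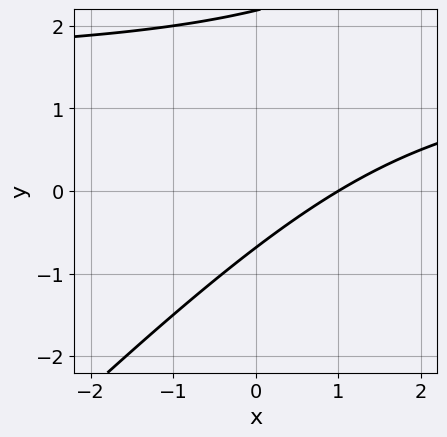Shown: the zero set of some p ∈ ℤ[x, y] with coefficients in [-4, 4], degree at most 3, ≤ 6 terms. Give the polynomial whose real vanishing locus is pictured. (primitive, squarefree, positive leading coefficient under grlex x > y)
(a) Degree: the shape is more complex than any degree-1 curve, so deg p = 2.
(b) Observable constraints: one x-axis crossing is at x = 1.
(c) Solving for integer coefficients yields p as stated.

2*x*y - 2*y^2 - 3*x + 3*y + 3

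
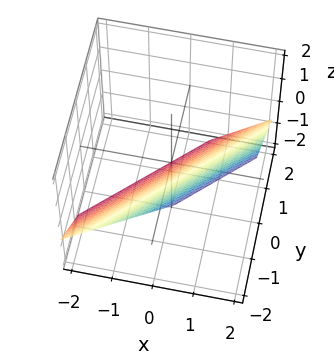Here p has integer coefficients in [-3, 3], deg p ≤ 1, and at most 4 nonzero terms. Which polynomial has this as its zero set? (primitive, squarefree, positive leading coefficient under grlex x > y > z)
3*x - 3*y - 3*z - 2

1. The degree is 1 — every cross-section is a straight line — this is a plane.
2. Solving for integer coefficients yields p as stated.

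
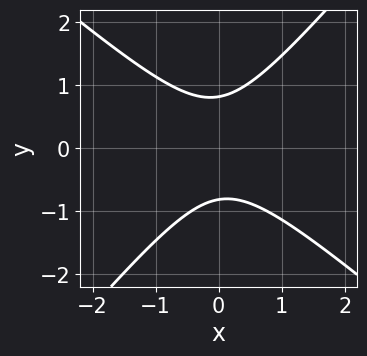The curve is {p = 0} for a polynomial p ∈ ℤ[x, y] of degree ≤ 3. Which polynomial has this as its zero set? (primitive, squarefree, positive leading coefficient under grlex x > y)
3*x^2 + x*y - 3*y^2 + 2

The degree is 2 — the shape is more complex than any degree-1 curve.
Checking where it meets the axes: the curve avoids every integer x-axis point in the box.
Matching integer coefficients to the picture gives p.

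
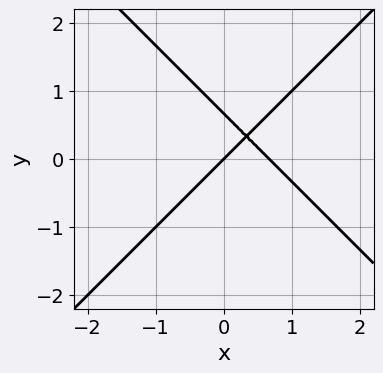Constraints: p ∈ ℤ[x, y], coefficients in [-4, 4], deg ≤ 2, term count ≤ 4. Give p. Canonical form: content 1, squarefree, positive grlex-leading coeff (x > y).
1. Degree: no degree-1 curve has this shape, so deg p = 2.
2. Against the integer gridlines: one y-axis crossing is at y = 0; it meets the x-axis at x = 0 (among the integer gridlines).
3. Together with the visible shape, these determine p as stated.

3*x^2 - 3*y^2 - 2*x + 2*y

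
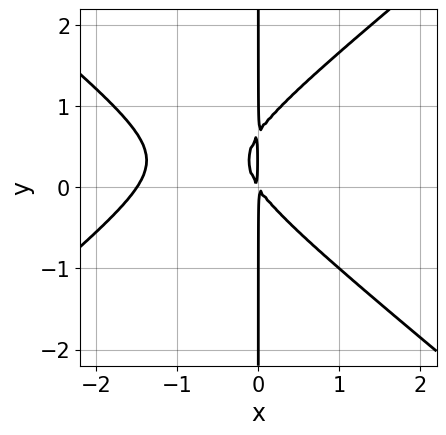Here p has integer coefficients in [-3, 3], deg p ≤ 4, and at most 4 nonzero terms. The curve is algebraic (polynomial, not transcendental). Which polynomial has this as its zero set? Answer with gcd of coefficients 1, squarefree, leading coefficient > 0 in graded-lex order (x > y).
(a) deg p = 3. The shape is more complex than any degree-2 curve.
(b) From the visible intercepts: every point of the y-axis in the box is on the curve.
(c) Putting this together gives p.

2*x^3 - 3*x*y^2 + 3*x^2 + 2*x*y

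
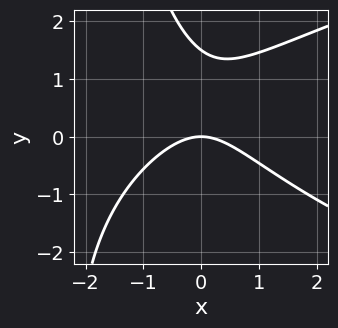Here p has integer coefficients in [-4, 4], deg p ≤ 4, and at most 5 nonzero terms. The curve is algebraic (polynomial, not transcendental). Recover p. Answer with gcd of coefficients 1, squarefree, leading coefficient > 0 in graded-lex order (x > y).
x*y^2 - 2*x^2 + 2*y^2 - 3*y

(a) The degree is 3 — no degree-2 curve has this shape.
(b) Observable constraints: it crosses the x-axis at the gridline x = 0; one y-axis crossing is at y = 0.
(c) These observations pin down the coefficients.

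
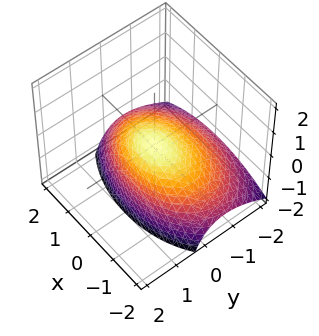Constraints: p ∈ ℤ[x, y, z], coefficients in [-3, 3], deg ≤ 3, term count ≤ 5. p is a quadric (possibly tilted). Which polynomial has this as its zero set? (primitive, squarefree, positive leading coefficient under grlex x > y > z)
x^2 + 2*y^2 - 2*y*z + 3*z

(a) deg p = 2.
(b) Reading off the gridlines: one x-axis crossing is at x = 0; it meets the z-axis at z = 0 (among the integer gridlines); it meets the y-axis at y = 0 (among the integer gridlines).
(c) These observations pin down the coefficients.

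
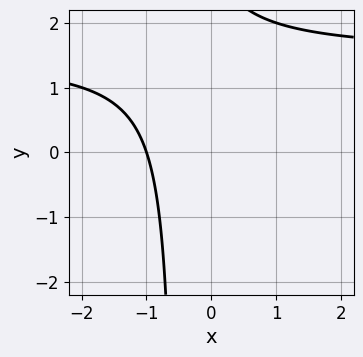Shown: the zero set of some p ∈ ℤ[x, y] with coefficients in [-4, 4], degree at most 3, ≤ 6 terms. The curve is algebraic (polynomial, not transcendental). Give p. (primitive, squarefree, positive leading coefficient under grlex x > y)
2*x*y - 3*x + y - 3

deg p = 2.
Observable constraints: it crosses the x-axis at the gridline x = -1; the curve avoids every integer y-axis point in the box.
The integer polynomial consistent with all of this is the stated p.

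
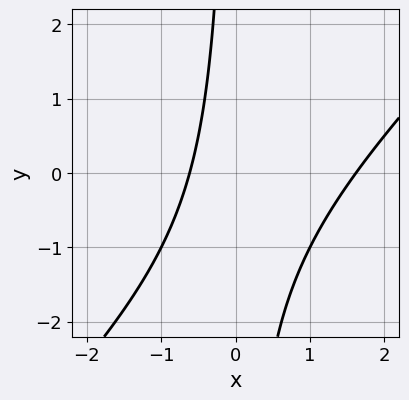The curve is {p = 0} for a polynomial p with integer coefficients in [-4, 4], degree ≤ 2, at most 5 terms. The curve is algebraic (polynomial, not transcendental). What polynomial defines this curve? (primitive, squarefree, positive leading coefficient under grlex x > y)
1. Degree: the shape is more complex than any degree-1 curve, so deg p = 2.
2. From the axis intercepts and sections: the curve avoids every integer y-axis point in the box.
3. Putting this together gives p.

x^2 - x*y - x - 1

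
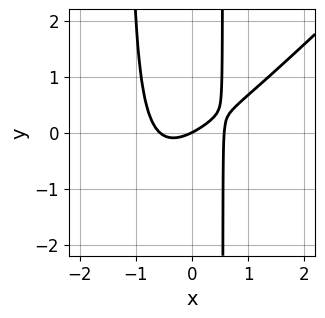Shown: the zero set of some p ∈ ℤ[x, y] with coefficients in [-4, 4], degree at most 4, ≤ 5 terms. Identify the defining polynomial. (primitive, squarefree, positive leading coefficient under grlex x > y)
(a) deg p = 3.
(b) From the visible intercepts: it meets the x-axis at x = 0 (among the integer gridlines); one y-axis crossing is at y = 0.
(c) Together with the visible shape, these determine p as stated.

3*x^3 - 3*x^2*y - 2*x*y - x + 2*y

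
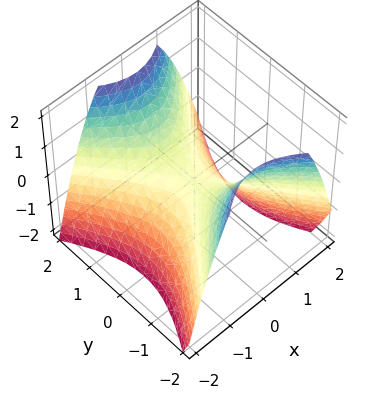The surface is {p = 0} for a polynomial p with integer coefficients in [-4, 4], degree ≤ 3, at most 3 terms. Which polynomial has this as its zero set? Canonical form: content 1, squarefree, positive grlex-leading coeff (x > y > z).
1. Degree: a saddle surface; a quadric, so deg p = 2.
2. Symmetries: it's symmetric under x → −x, forcing even powers of x; the y ↦ −y reflection is a symmetry, so y appears only in even powers.
3. From the axis intercepts and sections: one x-axis crossing is at x = 0; it meets the z-axis at z = 0 (among the integer gridlines).
4. The integer polynomial consistent with all of this is the stated p.

3*x^2 - 2*y^2 + 3*z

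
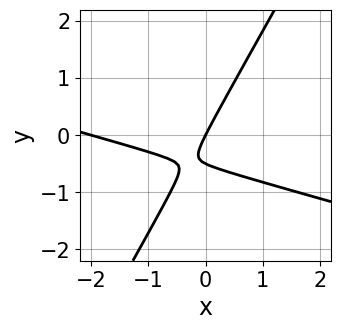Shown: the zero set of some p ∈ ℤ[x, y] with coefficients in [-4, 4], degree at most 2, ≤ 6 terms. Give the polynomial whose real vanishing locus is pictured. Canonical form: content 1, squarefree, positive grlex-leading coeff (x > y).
x^2 + 3*x*y - 2*y^2 + 2*x - y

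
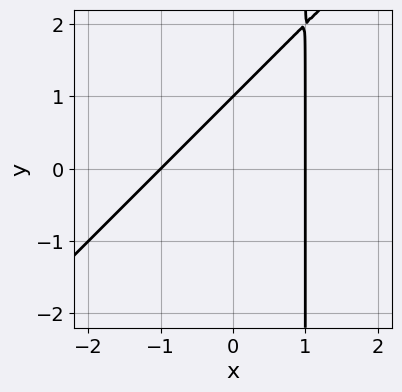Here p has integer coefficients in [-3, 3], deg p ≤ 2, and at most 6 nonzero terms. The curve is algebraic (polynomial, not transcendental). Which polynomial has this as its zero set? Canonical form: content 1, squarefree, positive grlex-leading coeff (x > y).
(a) The degree is 2 — no degree-1 curve has this shape.
(b) Against the integer gridlines: the x-axis gridline crossings are at x ∈ {-1, 1}; one y-axis crossing is at y = 1.
(c) The integer polynomial consistent with all of this is the stated p.

x^2 - x*y + y - 1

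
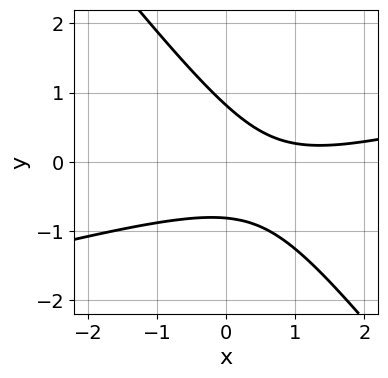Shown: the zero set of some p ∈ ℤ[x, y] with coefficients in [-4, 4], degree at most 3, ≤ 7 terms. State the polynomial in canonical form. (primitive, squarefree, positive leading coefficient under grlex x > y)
x^2 - 3*x*y - 3*y^2 - 2*x + 2

deg p = 2. A generic line meets the curve in up to 2 points.
Observable constraints: the curve avoids every integer x-axis point in the box.
Assembling these constraints gives the stated polynomial.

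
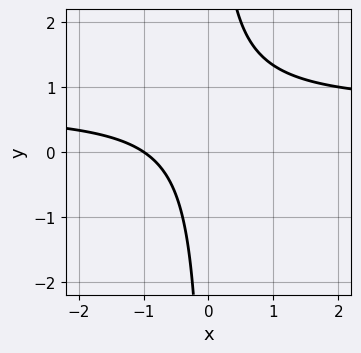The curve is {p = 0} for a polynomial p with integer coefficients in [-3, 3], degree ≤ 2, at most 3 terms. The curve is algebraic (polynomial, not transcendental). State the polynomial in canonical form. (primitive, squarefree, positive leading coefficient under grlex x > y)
(a) The degree is 2 — no degree-1 curve has this shape.
(b) Against the integer gridlines: it meets the x-axis at x = -1 (among the integer gridlines); no y-intercept at any integer in the box.
(c) Putting this together gives p.

3*x*y - 2*x - 2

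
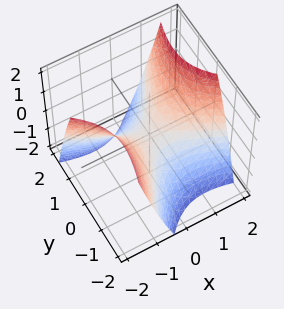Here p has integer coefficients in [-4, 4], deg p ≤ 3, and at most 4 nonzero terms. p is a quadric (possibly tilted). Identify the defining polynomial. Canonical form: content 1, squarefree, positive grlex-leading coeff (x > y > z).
2*x^2 + 3*x*y - 2*y^2 - 3*z

1. deg p = 2.
2. Observable constraints: it crosses the y-axis at the gridline y = 0; it crosses the z-axis at the gridline z = 0; it crosses the x-axis at the gridline x = 0.
3. Assembling these constraints gives the stated polynomial.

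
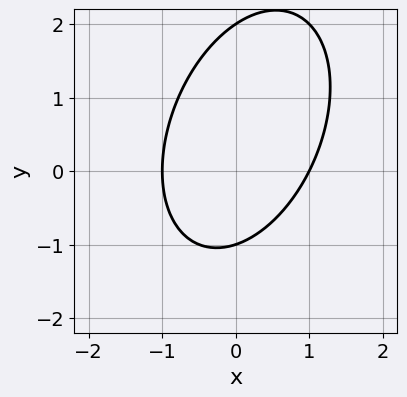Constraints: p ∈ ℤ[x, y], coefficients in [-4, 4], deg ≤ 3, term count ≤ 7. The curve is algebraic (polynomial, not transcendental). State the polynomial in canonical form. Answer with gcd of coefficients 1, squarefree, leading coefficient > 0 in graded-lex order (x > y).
1. Degree: no degree-1 curve has this shape, so deg p = 2.
2. From the axis intercepts and sections: the y-axis gridline crossings are at y ∈ {-1, 2}; the x-axis gridline crossings are at x ∈ {-1, 1}.
3. The integer polynomial consistent with all of this is the stated p.

2*x^2 - x*y + y^2 - y - 2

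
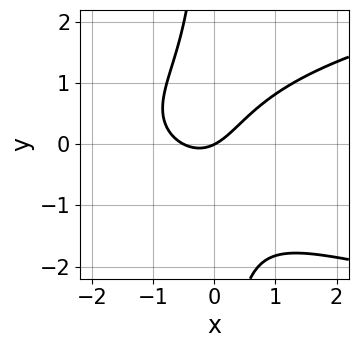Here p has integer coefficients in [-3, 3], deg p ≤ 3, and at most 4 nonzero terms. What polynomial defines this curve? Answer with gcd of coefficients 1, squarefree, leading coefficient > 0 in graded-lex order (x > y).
1. The degree is 3 — a generic line meets the curve in up to 3 points.
2. Checking where it meets the axes: it meets the x-axis at x = 0 (among the integer gridlines); it crosses the y-axis at the gridline y = 0.
3. The integer polynomial consistent with all of this is the stated p.

2*x*y^2 - 2*x^2 - x + 2*y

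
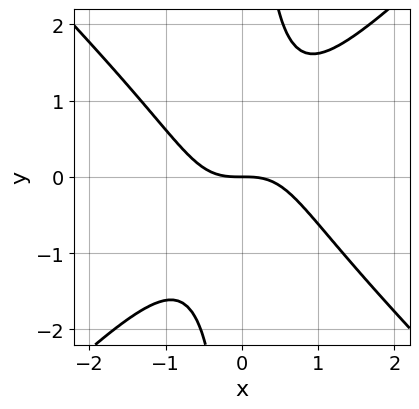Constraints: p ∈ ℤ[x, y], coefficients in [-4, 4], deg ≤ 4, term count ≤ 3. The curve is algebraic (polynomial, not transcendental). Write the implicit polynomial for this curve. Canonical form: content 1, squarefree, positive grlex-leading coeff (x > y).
deg p = 3.
Against the integer gridlines: one x-axis crossing is at x = 0; one y-axis crossing is at y = 0.
Together with the visible shape, these determine p as stated.

x^3 - x*y^2 + y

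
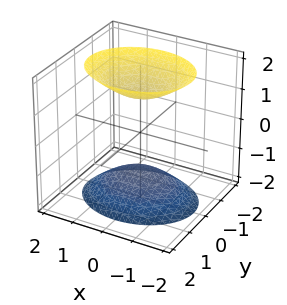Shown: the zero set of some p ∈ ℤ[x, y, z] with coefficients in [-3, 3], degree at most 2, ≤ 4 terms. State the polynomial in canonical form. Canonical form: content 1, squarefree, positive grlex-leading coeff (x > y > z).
2*x^2 + 3*y^2 - 2*z^2 + 3

First, I count 2 distinct pieces. They look like related sheets of one shape, so recover p as a whole.
Then, deg p = 2. Two sheets facing apart; a quadric.
Next, symmetries: mirror symmetry x ↦ −x ⇒ only even powers of x; mirror symmetry y ↦ −y ⇒ only even powers of y; it's symmetric under z → −z, forcing even powers of z.
Next, from the visible intercepts: the surface avoids every integer y-axis point in the box; it misses every integer gridline on the x-axis.
Finally, putting this together gives p.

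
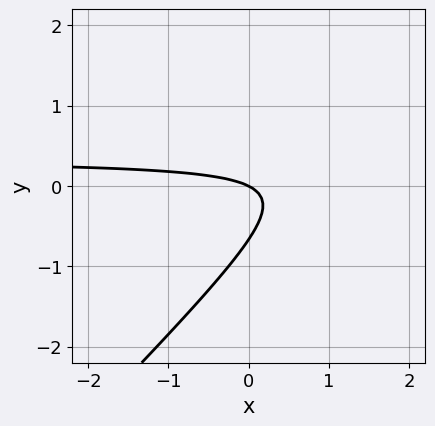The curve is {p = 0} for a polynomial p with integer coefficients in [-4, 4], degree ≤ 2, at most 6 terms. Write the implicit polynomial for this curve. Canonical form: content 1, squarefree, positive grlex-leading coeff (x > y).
3*x*y - 3*y^2 - x - 2*y

1. Degree: the shape is more complex than any degree-1 curve, so deg p = 2.
2. Reading off the gridlines: it crosses the y-axis at the gridline y = 0; it meets the x-axis at x = 0 (among the integer gridlines).
3. Assembling these constraints gives the stated polynomial.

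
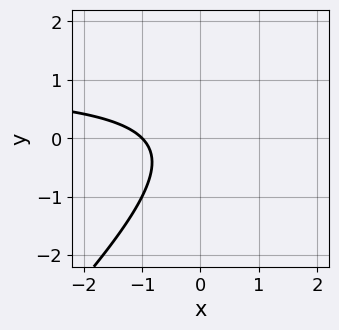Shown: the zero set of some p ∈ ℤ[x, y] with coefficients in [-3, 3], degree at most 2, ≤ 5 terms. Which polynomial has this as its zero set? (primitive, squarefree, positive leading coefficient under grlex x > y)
deg p = 2. A generic line meets the curve in up to 2 points.
Observable constraints: it meets the x-axis at x = -1 (among the integer gridlines); it misses every integer gridline on the y-axis.
Solving for integer coefficients yields p as stated.

x*y - y^2 - x - 1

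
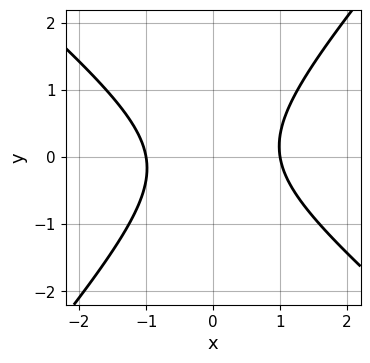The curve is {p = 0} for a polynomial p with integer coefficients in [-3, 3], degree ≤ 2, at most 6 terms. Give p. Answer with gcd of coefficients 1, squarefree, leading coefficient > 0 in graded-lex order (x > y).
3*x^2 + x*y - 3*y^2 - 3

1. The degree is 2 — the shape is more complex than any degree-1 curve.
2. From the axis intercepts and sections: no y-intercept at any integer in the box; the x-axis gridline crossings are at x ∈ {-1, 1}.
3. Putting this together gives p.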